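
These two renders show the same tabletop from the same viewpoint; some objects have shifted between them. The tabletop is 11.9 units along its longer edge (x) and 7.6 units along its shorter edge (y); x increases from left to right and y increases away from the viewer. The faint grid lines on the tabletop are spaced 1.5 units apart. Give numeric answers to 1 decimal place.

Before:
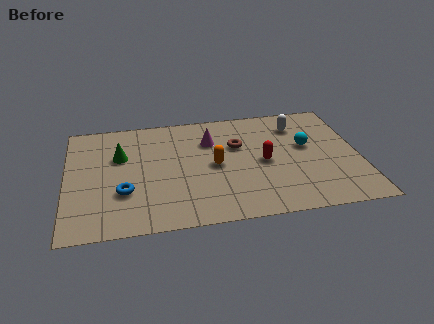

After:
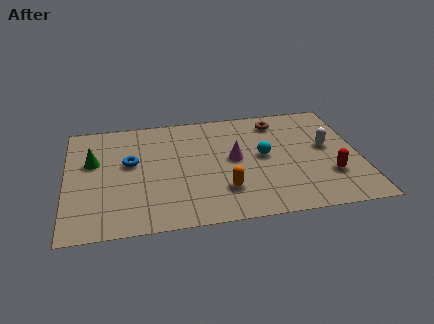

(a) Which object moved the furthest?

the red capsule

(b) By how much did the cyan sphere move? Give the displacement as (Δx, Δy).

(-1.8, -0.4)

The cyan sphere was at about (9.8, 4.4) and moved to about (8.0, 4.0).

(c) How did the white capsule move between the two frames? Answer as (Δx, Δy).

(1.1, -1.7)

The white capsule was at about (9.5, 5.9) and moved to about (10.6, 4.2).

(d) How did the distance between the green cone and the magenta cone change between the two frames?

+2.0

They were about 3.7 units apart before and 5.7 after — 2.0 units further apart.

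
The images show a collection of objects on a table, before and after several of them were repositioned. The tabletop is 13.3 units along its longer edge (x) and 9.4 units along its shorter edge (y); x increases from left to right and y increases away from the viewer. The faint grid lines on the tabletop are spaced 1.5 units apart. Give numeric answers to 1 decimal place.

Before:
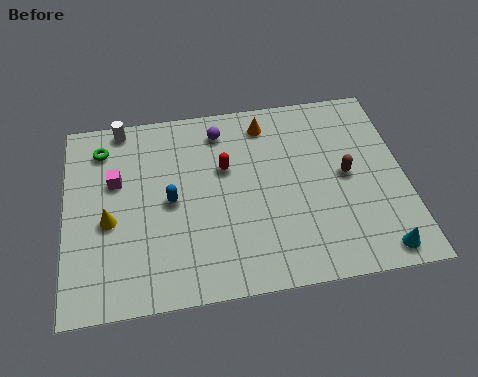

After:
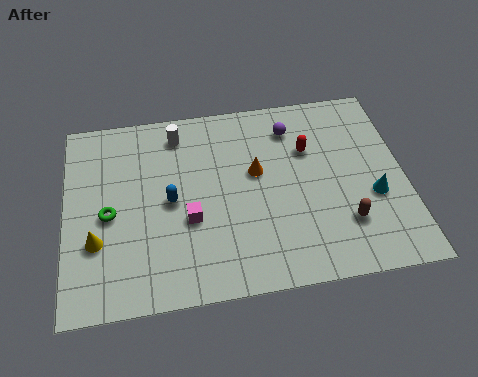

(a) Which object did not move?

the blue capsule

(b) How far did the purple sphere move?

2.8

The purple sphere was near (6.2, 7.8) before and (9.0, 7.5) after, so it travelled √(2.8² + 0.3²) ≈ 2.8 units.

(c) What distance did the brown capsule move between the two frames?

2.3

From (11.0, 4.8) to (10.8, 2.5), the brown capsule covered √(0.2² + 2.3²) ≈ 2.3 units.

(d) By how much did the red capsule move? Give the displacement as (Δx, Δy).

(3.3, 0.4)

The red capsule was at about (6.3, 5.9) and moved to about (9.6, 6.3).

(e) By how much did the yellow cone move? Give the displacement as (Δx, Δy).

(-0.5, -0.9)

The yellow cone started near (1.7, 4.0) and ended near (1.2, 3.1).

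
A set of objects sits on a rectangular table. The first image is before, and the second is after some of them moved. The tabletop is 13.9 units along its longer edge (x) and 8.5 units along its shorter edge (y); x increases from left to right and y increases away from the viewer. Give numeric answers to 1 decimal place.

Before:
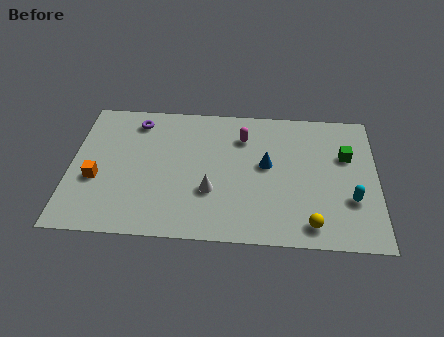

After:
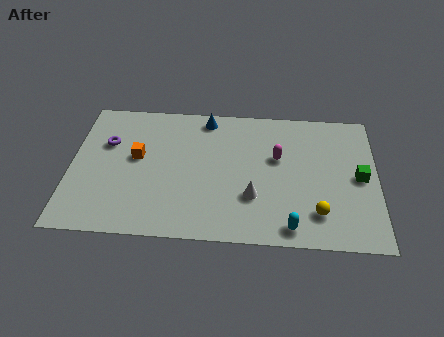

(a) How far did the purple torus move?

2.0

The purple torus moved from about (2.9, 7.1) to (1.6, 5.6), a distance of √(1.3² + 1.5²) ≈ 2.0.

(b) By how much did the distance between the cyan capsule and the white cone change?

-3.9

The distance was about 6.3 in the first image and 2.4 in the second, so they moved 3.9 units closer together.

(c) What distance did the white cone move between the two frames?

1.9

The white cone was near (6.4, 2.9) before and (8.3, 2.7) after, so it travelled √(1.9² + 0.2²) ≈ 1.9 units.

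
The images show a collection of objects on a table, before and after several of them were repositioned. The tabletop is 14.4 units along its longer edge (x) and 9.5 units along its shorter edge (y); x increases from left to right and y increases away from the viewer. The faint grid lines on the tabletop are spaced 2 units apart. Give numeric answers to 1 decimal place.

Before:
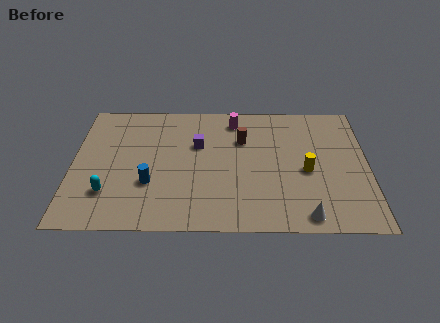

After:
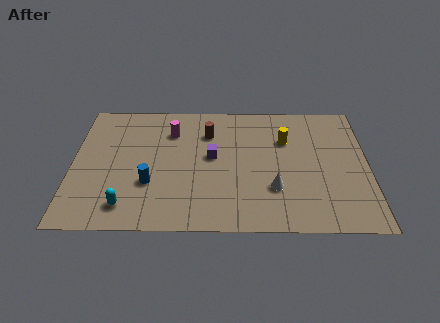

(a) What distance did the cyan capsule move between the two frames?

1.3

The cyan capsule moved from about (1.8, 2.5) to (2.7, 1.6), a distance of √(0.9² + 0.9²) ≈ 1.3.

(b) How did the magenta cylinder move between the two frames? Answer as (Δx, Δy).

(-3.1, -0.9)

The magenta cylinder was at about (7.9, 8.0) and moved to about (4.8, 7.1).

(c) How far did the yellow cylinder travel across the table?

2.5

The yellow cylinder was near (11.4, 4.2) before and (10.4, 6.5) after, so it travelled √(1.0² + 2.3²) ≈ 2.5 units.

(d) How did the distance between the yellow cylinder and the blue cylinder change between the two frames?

-0.3

They were about 7.7 units apart before and 7.4 after — 0.3 units closer together.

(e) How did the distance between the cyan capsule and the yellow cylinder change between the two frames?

-0.6

Before: roughly 9.7 units apart; after: 9.1. That's 0.6 units closer together.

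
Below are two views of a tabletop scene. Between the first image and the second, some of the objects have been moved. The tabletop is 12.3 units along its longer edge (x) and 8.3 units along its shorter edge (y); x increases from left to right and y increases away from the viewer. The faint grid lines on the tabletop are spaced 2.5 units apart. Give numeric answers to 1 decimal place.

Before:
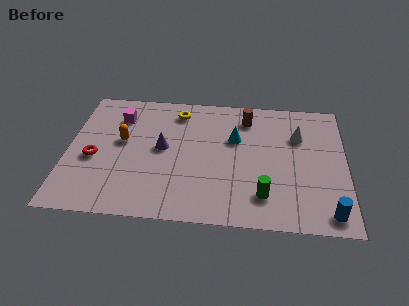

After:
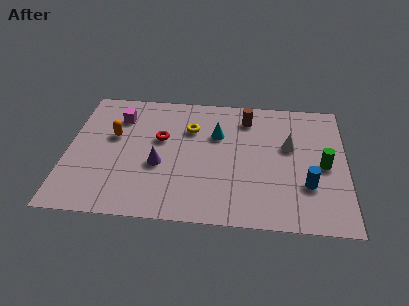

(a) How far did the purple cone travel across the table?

1.1

The purple cone moved from about (4.2, 4.4) to (4.1, 3.3), a distance of √(0.1² + 1.1²) ≈ 1.1.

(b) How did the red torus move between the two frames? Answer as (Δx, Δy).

(2.9, 1.5)

The red torus was at about (1.2, 3.5) and moved to about (4.1, 5.0).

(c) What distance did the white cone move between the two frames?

0.8

The white cone was near (10.2, 5.7) before and (9.8, 5.0) after, so it travelled √(0.4² + 0.7²) ≈ 0.8 units.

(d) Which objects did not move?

the magenta cube and the brown cylinder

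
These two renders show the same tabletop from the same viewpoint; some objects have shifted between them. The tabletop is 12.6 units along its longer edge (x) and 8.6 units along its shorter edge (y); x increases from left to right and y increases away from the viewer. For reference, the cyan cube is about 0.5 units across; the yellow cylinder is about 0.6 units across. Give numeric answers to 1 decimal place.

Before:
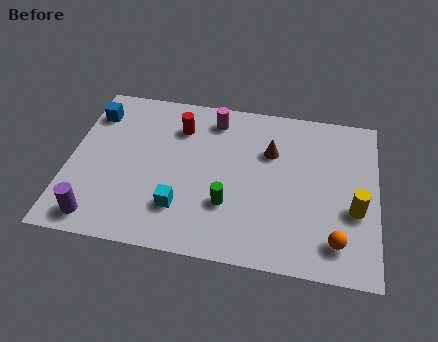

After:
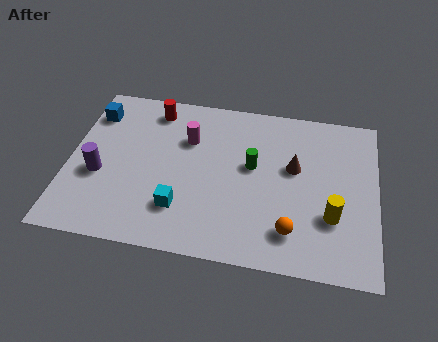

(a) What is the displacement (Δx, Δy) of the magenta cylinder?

(-1.0, -1.3)

From the two frames, the magenta cylinder sits at roughly (5.8, 7.2) before and (4.8, 5.9) after.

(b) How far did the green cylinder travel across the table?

2.4

From (6.6, 2.7) to (7.5, 4.9), the green cylinder covered √(0.9² + 2.2²) ≈ 2.4 units.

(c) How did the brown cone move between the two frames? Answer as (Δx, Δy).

(1.0, -0.7)

From the two frames, the brown cone sits at roughly (8.2, 5.8) before and (9.2, 5.1) after.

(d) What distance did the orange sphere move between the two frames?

1.8

The orange sphere was near (11.0, 1.6) before and (9.2, 1.8) after, so it travelled √(1.8² + 0.2²) ≈ 1.8 units.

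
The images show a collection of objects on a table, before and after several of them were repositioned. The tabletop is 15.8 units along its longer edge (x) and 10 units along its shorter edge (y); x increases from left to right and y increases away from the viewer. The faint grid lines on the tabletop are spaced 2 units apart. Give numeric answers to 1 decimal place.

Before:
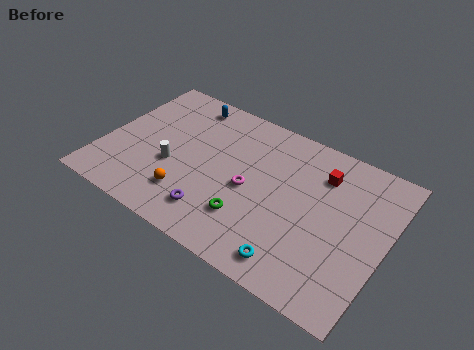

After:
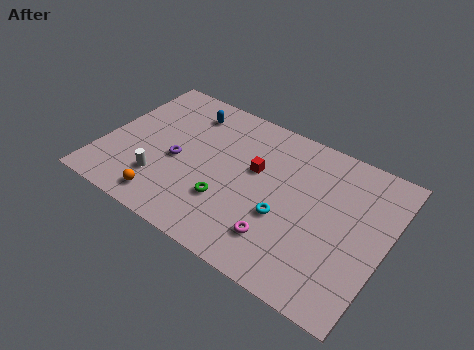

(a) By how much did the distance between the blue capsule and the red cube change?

-3.3

Before: roughly 8.1 units apart; after: 4.8. That's 3.3 units closer together.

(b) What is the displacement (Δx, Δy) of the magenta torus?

(2.1, -2.3)

The magenta torus started near (8.3, 4.6) and ended near (10.4, 2.3).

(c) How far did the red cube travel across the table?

3.8

From (11.9, 7.6) to (8.4, 6.0), the red cube covered √(3.5² + 1.6²) ≈ 3.8 units.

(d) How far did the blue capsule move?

0.6

From (3.9, 8.7) to (4.1, 8.1), the blue capsule covered √(0.2² + 0.6²) ≈ 0.6 units.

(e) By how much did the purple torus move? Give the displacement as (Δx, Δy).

(-2.6, 2.4)

The purple torus was at about (6.8, 2.0) and moved to about (4.2, 4.4).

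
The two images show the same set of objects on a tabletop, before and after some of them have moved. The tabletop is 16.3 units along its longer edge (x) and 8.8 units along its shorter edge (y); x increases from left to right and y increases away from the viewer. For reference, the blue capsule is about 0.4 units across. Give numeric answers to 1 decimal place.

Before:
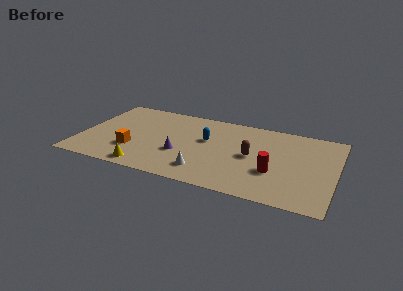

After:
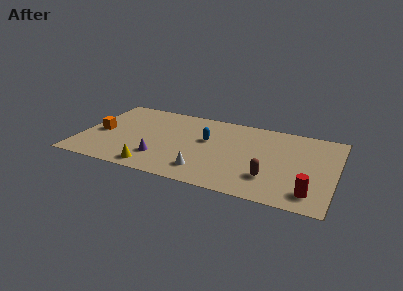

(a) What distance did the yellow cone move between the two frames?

0.5

From (4.5, 1.0) to (5.0, 1.1), the yellow cone covered √(0.5² + 0.1²) ≈ 0.5 units.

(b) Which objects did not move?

the blue capsule and the white cone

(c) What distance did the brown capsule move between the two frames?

2.4

The brown capsule moved from about (11.0, 4.4) to (12.3, 2.4), a distance of √(1.3² + 2.0²) ≈ 2.4.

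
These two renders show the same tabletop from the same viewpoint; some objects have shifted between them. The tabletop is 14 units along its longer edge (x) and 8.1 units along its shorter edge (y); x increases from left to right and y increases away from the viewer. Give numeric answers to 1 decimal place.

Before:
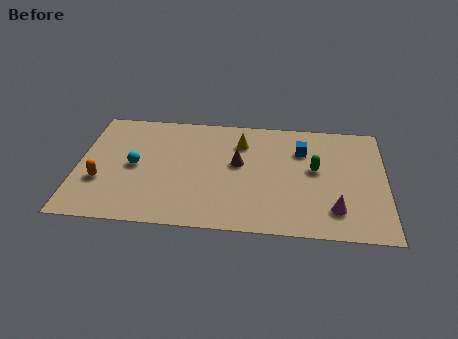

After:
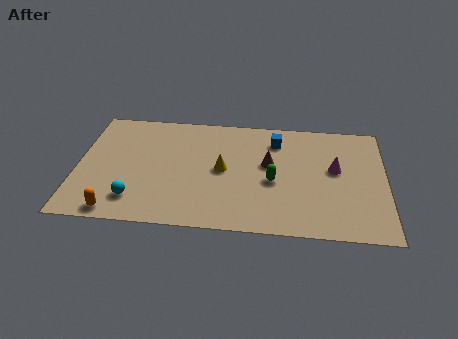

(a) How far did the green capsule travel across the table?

2.1

From (10.8, 4.5) to (8.9, 3.5), the green capsule covered √(1.9² + 1.0²) ≈ 2.1 units.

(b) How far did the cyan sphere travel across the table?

2.3

From (2.6, 4.0) to (2.7, 1.7), the cyan sphere covered √(0.1² + 2.3²) ≈ 2.3 units.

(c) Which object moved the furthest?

the magenta cone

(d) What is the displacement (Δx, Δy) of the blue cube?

(-1.2, 0.6)

The blue cube was at about (10.2, 5.8) and moved to about (9.0, 6.4).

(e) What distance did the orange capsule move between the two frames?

2.2

From (1.1, 2.8) to (1.9, 0.8), the orange capsule covered √(0.8² + 2.0²) ≈ 2.2 units.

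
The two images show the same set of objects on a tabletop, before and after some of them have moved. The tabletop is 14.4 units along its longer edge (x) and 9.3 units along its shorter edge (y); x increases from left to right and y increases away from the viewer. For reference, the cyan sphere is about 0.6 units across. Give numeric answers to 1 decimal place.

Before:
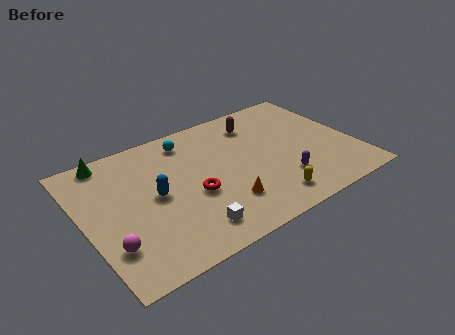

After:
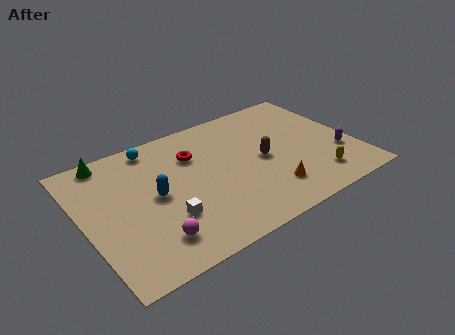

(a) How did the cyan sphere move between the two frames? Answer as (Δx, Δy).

(-1.8, 0.4)

The cyan sphere started near (6.0, 7.8) and ended near (4.2, 8.2).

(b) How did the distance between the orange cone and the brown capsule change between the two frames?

-3.3

The distance was about 5.7 in the first image and 2.4 in the second, so they moved 3.3 units closer together.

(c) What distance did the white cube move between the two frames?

1.6

The white cube moved from about (5.0, 1.6) to (4.0, 2.9), a distance of √(1.0² + 1.3²) ≈ 1.6.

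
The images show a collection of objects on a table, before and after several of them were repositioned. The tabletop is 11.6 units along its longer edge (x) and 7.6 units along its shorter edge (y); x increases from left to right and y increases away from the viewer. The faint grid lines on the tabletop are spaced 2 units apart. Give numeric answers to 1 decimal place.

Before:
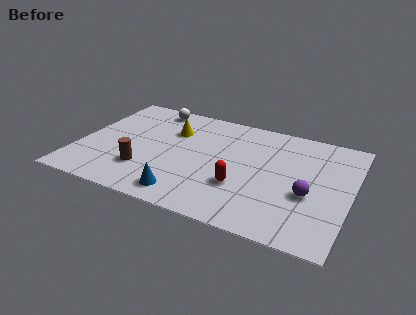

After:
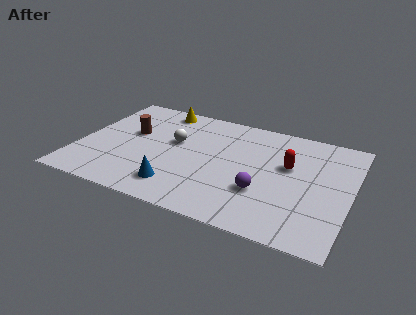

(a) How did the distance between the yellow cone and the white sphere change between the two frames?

+0.6

They were about 1.8 units apart before and 2.4 after — 0.6 units further apart.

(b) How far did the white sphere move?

2.6

From (2.7, 6.7) to (4.0, 4.5), the white sphere covered √(1.3² + 2.2²) ≈ 2.6 units.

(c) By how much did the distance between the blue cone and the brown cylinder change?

+1.7

They were about 2.1 units apart before and 3.8 after — 1.7 units further apart.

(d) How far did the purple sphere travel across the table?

2.0

The purple sphere was near (9.9, 3.0) before and (8.0, 2.5) after, so it travelled √(1.9² + 0.5²) ≈ 2.0 units.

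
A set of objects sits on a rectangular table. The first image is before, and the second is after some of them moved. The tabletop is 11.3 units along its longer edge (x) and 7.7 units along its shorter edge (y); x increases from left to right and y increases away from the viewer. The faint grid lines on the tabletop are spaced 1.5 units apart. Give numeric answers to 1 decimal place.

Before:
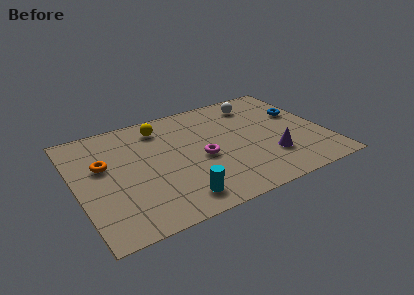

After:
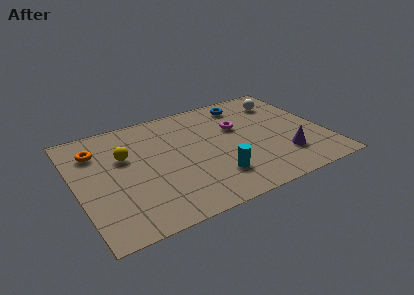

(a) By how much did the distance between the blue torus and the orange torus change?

-2.1

The distance was about 9.1 in the first image and 7.0 in the second, so they moved 2.1 units closer together.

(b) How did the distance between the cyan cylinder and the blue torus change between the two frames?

-2.1

The distance was about 7.2 in the first image and 5.1 in the second, so they moved 2.1 units closer together.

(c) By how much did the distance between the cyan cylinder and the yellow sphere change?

-0.3

The distance was about 5.1 in the first image and 4.8 in the second, so they moved 0.3 units closer together.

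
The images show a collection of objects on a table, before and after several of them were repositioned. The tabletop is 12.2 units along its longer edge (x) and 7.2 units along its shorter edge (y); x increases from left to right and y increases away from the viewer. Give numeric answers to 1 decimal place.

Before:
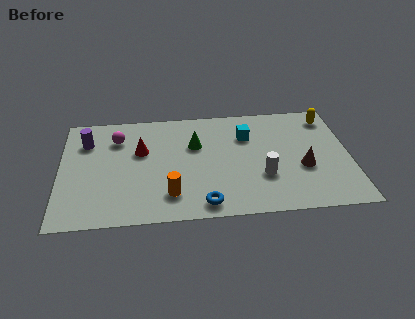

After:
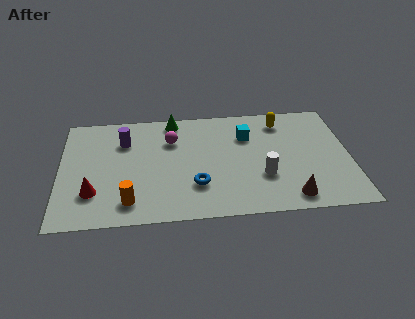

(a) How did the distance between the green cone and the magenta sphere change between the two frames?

-2.1

They were about 3.4 units apart before and 1.3 after — 2.1 units closer together.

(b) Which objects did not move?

the white cylinder and the cyan cube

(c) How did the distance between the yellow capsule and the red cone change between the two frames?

+0.8

Before: roughly 8.1 units apart; after: 8.9. That's 0.8 units further apart.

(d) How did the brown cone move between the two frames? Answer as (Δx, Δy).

(-0.6, -1.8)

From the two frames, the brown cone sits at roughly (10.2, 2.8) before and (9.6, 1.0) after.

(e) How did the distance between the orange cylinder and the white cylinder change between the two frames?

+1.7

They were about 4.0 units apart before and 5.7 after — 1.7 units further apart.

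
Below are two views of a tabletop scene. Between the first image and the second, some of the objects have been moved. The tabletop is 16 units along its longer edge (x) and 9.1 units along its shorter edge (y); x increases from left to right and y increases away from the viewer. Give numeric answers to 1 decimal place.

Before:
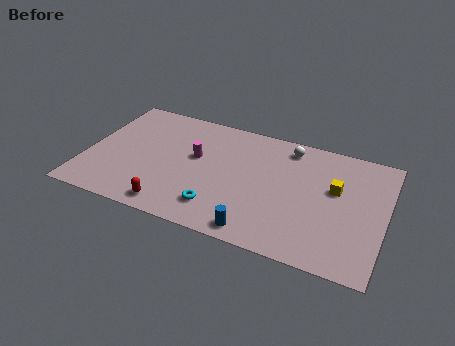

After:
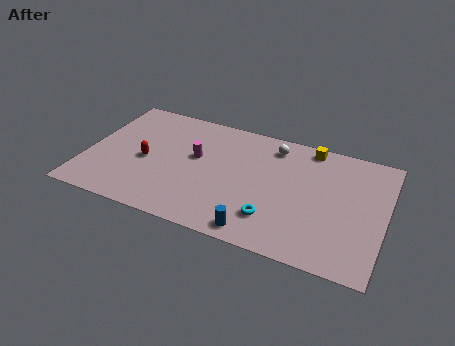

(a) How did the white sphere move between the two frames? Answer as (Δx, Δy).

(-0.8, -0.2)

The white sphere started near (10.6, 7.8) and ended near (9.8, 7.6).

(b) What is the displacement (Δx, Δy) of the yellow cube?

(-1.6, 2.7)

The yellow cube was at about (13.3, 5.5) and moved to about (11.7, 8.2).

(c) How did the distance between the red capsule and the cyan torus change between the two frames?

+4.8

The distance was about 2.5 in the first image and 7.3 in the second, so they moved 4.8 units further apart.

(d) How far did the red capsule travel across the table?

3.5

The red capsule moved from about (5.0, 1.1) to (3.2, 4.1), a distance of √(1.8² + 3.0²) ≈ 3.5.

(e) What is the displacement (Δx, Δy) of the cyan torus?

(2.9, 0.3)

The cyan torus started near (7.4, 1.9) and ended near (10.3, 2.2).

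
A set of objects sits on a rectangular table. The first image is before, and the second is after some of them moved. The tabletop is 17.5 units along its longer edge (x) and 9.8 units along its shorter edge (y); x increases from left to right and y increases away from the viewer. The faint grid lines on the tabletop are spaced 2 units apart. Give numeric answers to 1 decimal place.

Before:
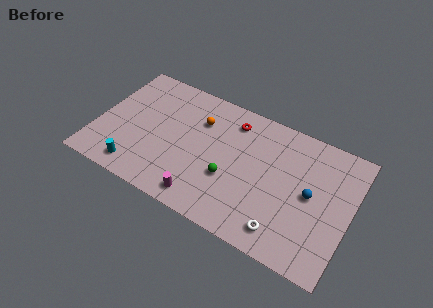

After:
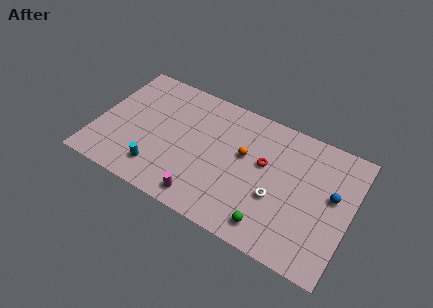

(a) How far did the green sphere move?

3.7

From (9.4, 3.6) to (12.5, 1.5), the green sphere covered √(3.1² + 2.1²) ≈ 3.7 units.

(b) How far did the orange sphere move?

3.5

The orange sphere was near (6.8, 7.0) before and (10.1, 5.8) after, so it travelled √(3.3² + 1.2²) ≈ 3.5 units.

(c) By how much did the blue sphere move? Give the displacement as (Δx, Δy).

(1.4, 0.6)

The blue sphere started near (14.8, 5.0) and ended near (16.2, 5.6).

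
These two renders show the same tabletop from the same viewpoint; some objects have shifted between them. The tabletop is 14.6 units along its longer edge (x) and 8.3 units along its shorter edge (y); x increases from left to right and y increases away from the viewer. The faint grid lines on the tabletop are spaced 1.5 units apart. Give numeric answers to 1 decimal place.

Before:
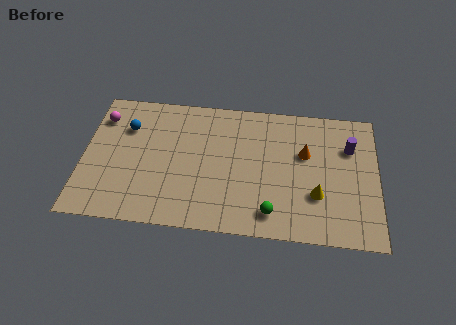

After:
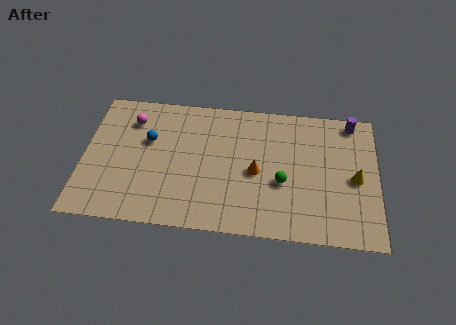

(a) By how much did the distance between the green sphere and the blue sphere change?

-1.6

The distance was about 8.6 in the first image and 7.0 in the second, so they moved 1.6 units closer together.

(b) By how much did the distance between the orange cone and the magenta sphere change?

-3.5

They were about 10.3 units apart before and 6.8 after — 3.5 units closer together.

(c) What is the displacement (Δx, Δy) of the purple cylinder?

(0.1, 1.6)

From the two frames, the purple cylinder sits at roughly (13.2, 5.8) before and (13.3, 7.4) after.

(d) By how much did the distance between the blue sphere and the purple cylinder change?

-0.8

Before: roughly 11.1 units apart; after: 10.3. That's 0.8 units closer together.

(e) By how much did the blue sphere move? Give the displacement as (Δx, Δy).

(1.1, -0.7)

The blue sphere was at about (2.1, 5.9) and moved to about (3.2, 5.2).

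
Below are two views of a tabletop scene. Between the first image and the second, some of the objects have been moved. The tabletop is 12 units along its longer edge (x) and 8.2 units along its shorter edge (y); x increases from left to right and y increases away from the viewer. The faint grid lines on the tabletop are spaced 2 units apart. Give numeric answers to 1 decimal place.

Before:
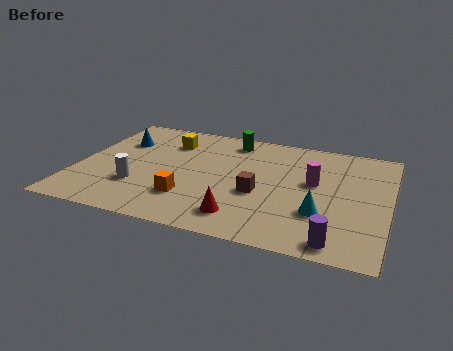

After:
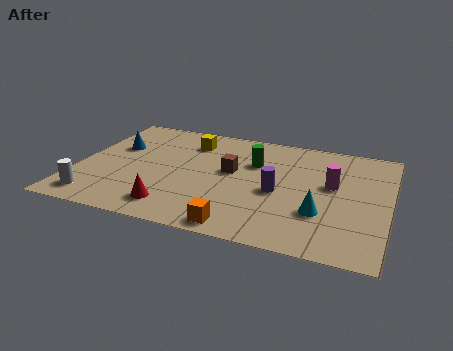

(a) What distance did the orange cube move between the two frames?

2.5

The orange cube moved from about (4.5, 2.2) to (6.6, 0.8), a distance of √(2.1² + 1.4²) ≈ 2.5.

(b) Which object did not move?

the cyan cone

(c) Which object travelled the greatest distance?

the purple cylinder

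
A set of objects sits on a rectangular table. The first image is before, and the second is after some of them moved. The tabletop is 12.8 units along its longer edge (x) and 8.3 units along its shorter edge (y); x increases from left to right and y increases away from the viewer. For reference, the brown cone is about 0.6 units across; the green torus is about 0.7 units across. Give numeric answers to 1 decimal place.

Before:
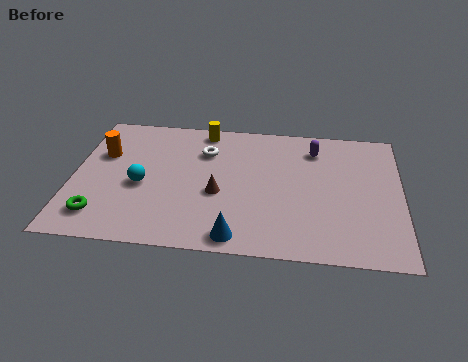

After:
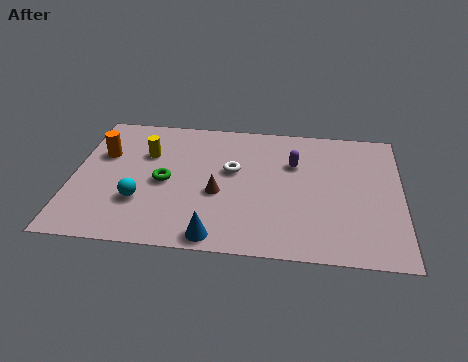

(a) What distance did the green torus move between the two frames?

3.3

From (1.2, 1.6) to (3.6, 3.9), the green torus covered √(2.4² + 2.3²) ≈ 3.3 units.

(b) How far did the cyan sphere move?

1.0

From (2.7, 3.6) to (2.7, 2.6), the cyan sphere covered √(0.0² + 1.0²) ≈ 1.0 units.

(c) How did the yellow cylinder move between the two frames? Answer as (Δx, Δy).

(-2.2, -1.8)

The yellow cylinder was at about (5.0, 7.4) and moved to about (2.8, 5.6).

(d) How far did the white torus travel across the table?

1.6

The white torus was near (5.1, 6.0) before and (6.2, 4.9) after, so it travelled √(1.1² + 1.1²) ≈ 1.6 units.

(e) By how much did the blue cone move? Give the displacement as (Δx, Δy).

(-0.8, -0.1)

The blue cone started near (6.5, 0.9) and ended near (5.7, 0.8).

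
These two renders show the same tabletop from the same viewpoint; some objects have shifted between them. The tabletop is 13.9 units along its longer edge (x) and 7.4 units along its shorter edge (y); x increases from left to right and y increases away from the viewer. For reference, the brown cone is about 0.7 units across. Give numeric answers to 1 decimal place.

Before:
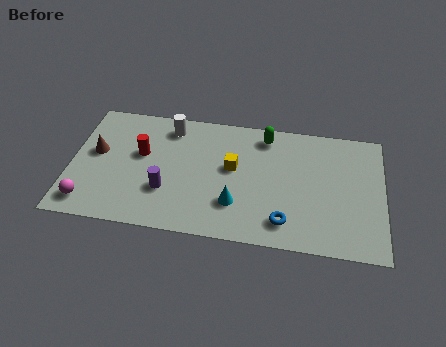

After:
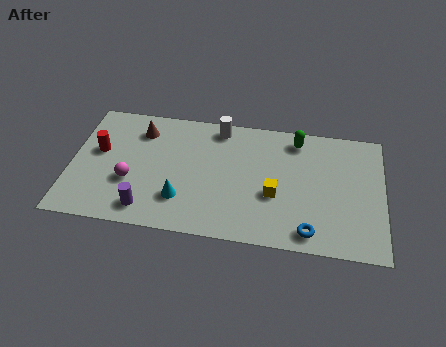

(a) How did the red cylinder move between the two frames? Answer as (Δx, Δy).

(-1.9, -0.1)

The red cylinder started near (3.1, 4.4) and ended near (1.2, 4.3).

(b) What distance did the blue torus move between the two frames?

1.2

From (9.6, 1.4) to (10.7, 1.0), the blue torus covered √(1.1² + 0.4²) ≈ 1.2 units.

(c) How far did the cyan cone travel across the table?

2.4

The cyan cone was near (7.4, 2.1) before and (5.0, 2.0) after, so it travelled √(2.4² + 0.1²) ≈ 2.4 units.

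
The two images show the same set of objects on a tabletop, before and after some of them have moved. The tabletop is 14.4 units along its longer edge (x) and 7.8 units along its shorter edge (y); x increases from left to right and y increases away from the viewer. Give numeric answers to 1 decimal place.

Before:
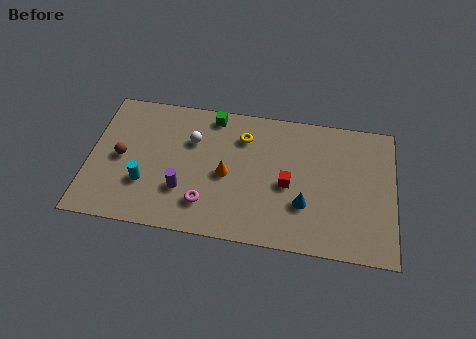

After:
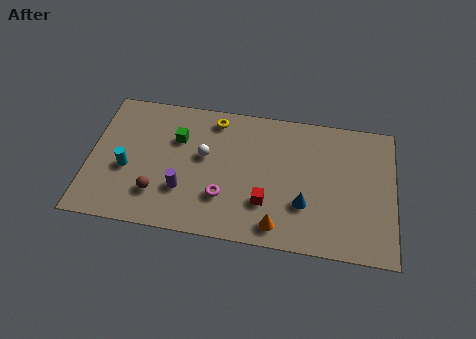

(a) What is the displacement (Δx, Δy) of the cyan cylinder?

(-0.9, 0.7)

The cyan cylinder was at about (2.7, 2.5) and moved to about (1.8, 3.2).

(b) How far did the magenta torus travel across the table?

0.9

The magenta torus was near (5.6, 1.8) before and (6.4, 2.3) after, so it travelled √(0.8² + 0.5²) ≈ 0.9 units.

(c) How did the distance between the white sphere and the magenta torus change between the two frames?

-1.2

Before: roughly 3.6 units apart; after: 2.4. That's 1.2 units closer together.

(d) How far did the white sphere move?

1.0

The white sphere was near (4.8, 5.3) before and (5.4, 4.5) after, so it travelled √(0.6² + 0.8²) ≈ 1.0 units.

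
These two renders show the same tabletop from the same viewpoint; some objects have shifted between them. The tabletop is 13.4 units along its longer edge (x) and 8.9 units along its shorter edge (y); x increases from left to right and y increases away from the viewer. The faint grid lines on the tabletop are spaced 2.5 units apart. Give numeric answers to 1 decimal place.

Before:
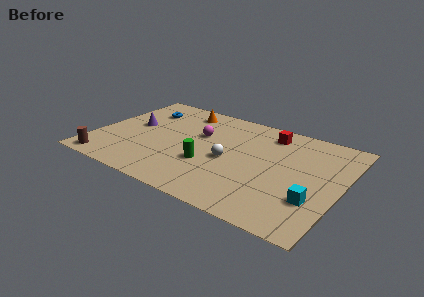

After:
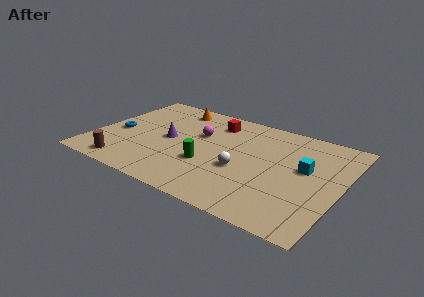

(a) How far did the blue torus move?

2.9

From (2.1, 6.7) to (1.2, 3.9), the blue torus covered √(0.9² + 2.8²) ≈ 2.9 units.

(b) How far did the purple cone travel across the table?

2.2

From (1.9, 4.9) to (4.0, 4.4), the purple cone covered √(2.1² + 0.5²) ≈ 2.2 units.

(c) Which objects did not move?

the magenta sphere and the green cylinder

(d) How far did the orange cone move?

0.5

From (4.2, 7.5) to (3.7, 7.6), the orange cone covered √(0.5² + 0.1²) ≈ 0.5 units.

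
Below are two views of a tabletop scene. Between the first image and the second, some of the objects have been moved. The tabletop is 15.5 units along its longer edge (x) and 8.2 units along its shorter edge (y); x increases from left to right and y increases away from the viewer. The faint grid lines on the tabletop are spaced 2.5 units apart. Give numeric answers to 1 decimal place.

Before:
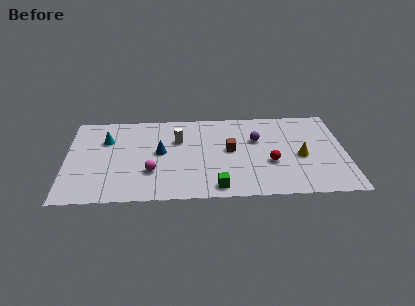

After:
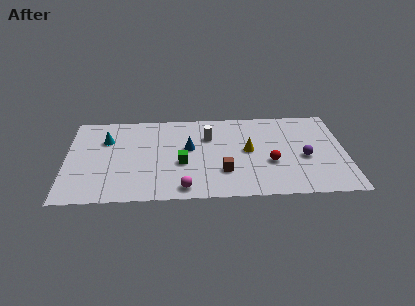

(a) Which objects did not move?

the cyan cone and the red sphere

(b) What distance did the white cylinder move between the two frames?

1.7

The white cylinder moved from about (6.2, 5.5) to (7.9, 5.7), a distance of √(1.7² + 0.2²) ≈ 1.7.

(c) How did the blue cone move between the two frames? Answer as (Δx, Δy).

(1.6, 0.3)

The blue cone started near (5.2, 4.4) and ended near (6.8, 4.7).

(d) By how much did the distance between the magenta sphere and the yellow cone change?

-3.5

Before: roughly 8.4 units apart; after: 4.9. That's 3.5 units closer together.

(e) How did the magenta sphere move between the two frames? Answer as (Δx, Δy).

(1.8, -1.6)

The magenta sphere was at about (4.7, 2.6) and moved to about (6.5, 1.0).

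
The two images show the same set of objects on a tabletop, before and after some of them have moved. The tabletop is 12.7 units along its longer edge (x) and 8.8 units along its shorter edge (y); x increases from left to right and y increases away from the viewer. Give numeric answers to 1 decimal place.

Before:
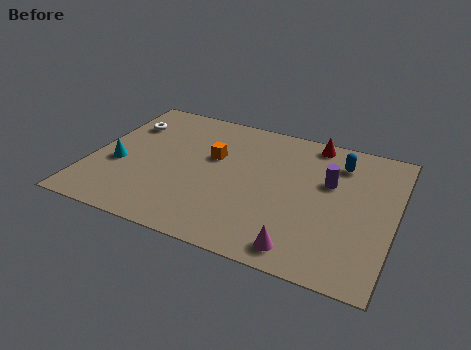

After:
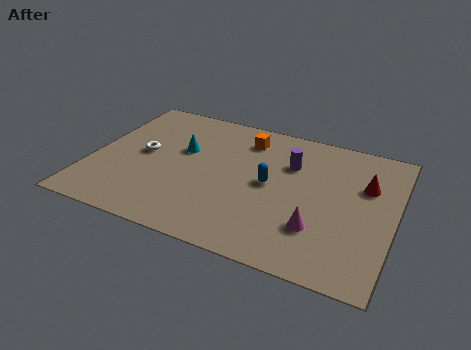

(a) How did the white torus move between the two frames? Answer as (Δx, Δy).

(1.0, -1.8)

The white torus was at about (1.1, 6.4) and moved to about (2.1, 4.6).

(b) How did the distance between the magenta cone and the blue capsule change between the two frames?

-2.9

The distance was about 5.9 in the first image and 3.0 in the second, so they moved 2.9 units closer together.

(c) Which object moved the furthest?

the blue capsule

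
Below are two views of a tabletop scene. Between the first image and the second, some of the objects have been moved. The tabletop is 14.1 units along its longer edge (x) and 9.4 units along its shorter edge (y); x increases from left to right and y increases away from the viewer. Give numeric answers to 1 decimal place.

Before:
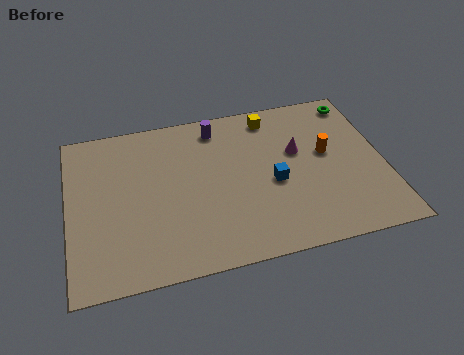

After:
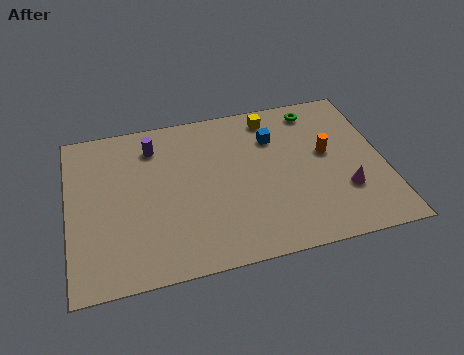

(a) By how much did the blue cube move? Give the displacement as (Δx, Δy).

(0.2, 2.7)

From the two frames, the blue cube sits at roughly (9.1, 4.1) before and (9.3, 6.8) after.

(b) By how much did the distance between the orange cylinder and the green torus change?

-0.5

The distance was about 3.3 in the first image and 2.8 in the second, so they moved 0.5 units closer together.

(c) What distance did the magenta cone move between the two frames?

3.4

The magenta cone moved from about (10.3, 5.7) to (12.2, 2.9), a distance of √(1.9² + 2.8²) ≈ 3.4.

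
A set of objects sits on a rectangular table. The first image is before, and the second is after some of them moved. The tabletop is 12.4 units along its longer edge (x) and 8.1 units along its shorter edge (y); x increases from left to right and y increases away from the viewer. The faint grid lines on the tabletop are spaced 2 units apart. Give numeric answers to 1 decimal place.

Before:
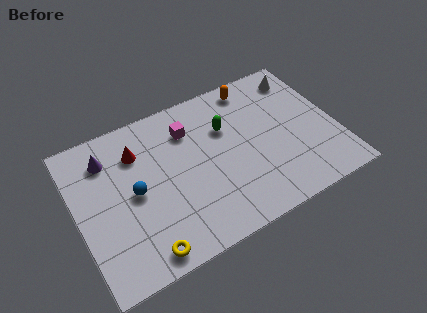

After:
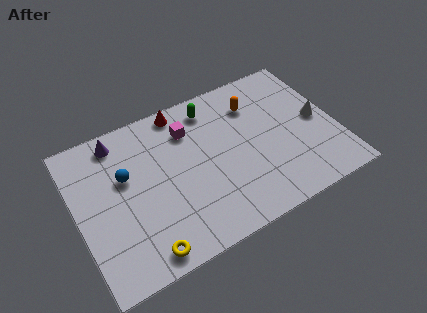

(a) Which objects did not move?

the magenta cube and the yellow torus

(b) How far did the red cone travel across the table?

2.6

The red cone was near (3.1, 6.0) before and (5.4, 7.3) after, so it travelled √(2.3² + 1.3²) ≈ 2.6 units.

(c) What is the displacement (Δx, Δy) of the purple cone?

(0.6, 0.7)

The purple cone was at about (1.7, 6.3) and moved to about (2.3, 7.0).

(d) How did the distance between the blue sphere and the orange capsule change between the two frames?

-0.4

Before: roughly 6.9 units apart; after: 6.5. That's 0.4 units closer together.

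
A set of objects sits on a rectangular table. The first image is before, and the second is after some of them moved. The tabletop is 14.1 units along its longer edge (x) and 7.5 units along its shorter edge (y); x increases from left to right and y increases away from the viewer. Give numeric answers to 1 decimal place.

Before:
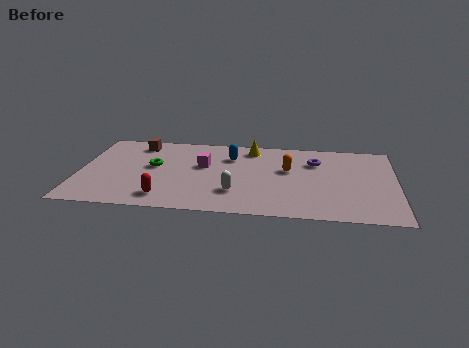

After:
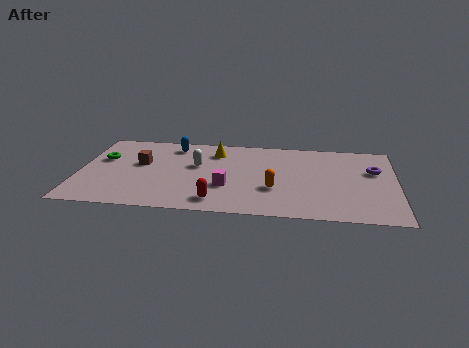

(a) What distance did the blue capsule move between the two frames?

2.7

From (6.7, 5.5) to (4.1, 6.3), the blue capsule covered √(2.6² + 0.8²) ≈ 2.7 units.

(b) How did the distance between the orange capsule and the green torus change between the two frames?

+2.0

They were about 6.0 units apart before and 8.0 after — 2.0 units further apart.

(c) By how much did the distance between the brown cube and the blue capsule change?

-1.9

The distance was about 4.3 in the first image and 2.4 in the second, so they moved 1.9 units closer together.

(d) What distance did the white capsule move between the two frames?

3.0

From (7.0, 2.1) to (5.2, 4.5), the white capsule covered √(1.8² + 2.4²) ≈ 3.0 units.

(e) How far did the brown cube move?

1.9

From (2.5, 6.3) to (2.7, 4.4), the brown cube covered √(0.2² + 1.9²) ≈ 1.9 units.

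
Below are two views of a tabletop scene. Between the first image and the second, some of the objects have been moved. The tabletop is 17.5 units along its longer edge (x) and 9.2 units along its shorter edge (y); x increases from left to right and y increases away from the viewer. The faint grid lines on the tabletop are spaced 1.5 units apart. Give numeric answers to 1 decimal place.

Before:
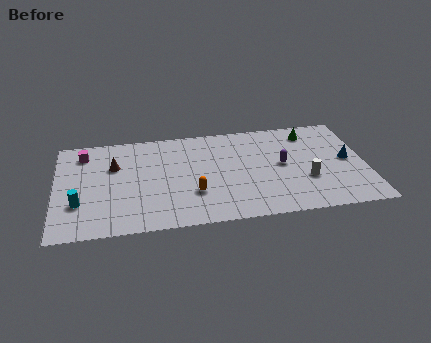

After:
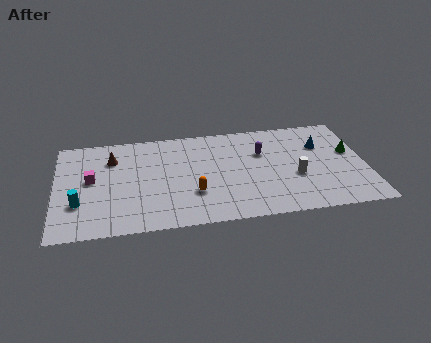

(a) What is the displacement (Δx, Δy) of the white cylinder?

(-0.6, 0.4)

The white cylinder started near (14.1, 3.2) and ended near (13.5, 3.6).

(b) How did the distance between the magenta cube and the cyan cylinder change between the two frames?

-2.4

They were about 4.6 units apart before and 2.2 after — 2.4 units closer together.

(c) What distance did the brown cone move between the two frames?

0.7

The brown cone moved from about (3.3, 6.1) to (3.2, 6.8), a distance of √(0.1² + 0.7²) ≈ 0.7.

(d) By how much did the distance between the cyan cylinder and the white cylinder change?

-0.6

Before: roughly 12.8 units apart; after: 12.2. That's 0.6 units closer together.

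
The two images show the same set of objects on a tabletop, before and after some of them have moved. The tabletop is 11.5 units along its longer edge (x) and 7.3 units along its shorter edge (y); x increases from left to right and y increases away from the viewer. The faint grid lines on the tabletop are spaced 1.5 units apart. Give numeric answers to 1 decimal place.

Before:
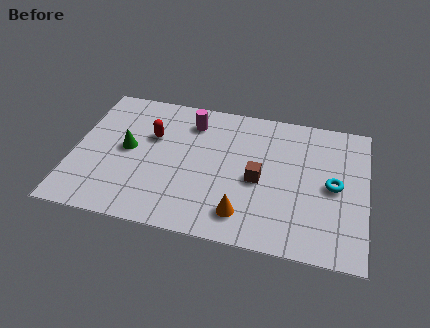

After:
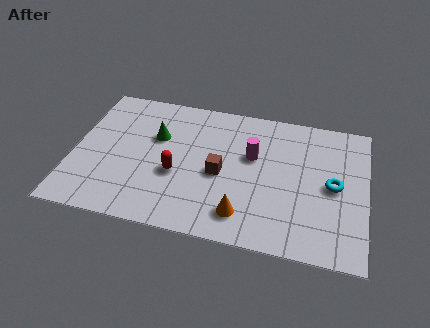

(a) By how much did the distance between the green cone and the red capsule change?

+0.7

The distance was about 1.3 in the first image and 2.0 in the second, so they moved 0.7 units further apart.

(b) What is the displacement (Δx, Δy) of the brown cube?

(-1.5, 0.0)

From the two frames, the brown cube sits at roughly (7.3, 3.3) before and (5.8, 3.3) after.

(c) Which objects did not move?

the orange cone and the cyan torus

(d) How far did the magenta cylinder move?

2.8

The magenta cylinder moved from about (4.5, 5.8) to (7.0, 4.5), a distance of √(2.5² + 1.3²) ≈ 2.8.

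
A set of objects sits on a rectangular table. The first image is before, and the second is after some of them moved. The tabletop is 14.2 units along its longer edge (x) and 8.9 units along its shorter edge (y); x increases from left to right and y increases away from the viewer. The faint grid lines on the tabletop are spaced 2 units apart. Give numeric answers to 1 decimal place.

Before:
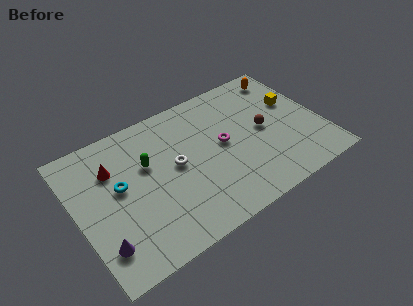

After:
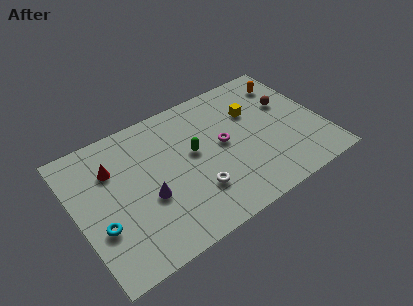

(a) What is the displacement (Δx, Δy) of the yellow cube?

(-2.4, 0.5)

The yellow cube started near (12.9, 5.5) and ended near (10.5, 6.0).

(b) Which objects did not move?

the magenta torus and the red cone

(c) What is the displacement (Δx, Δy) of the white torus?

(0.8, -2.2)

The white torus was at about (5.7, 4.7) and moved to about (6.5, 2.5).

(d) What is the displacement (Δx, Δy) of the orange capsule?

(0.0, -0.5)

The orange capsule started near (12.8, 7.6) and ended near (12.8, 7.1).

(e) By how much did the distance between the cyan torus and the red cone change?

+2.1

The distance was about 1.3 in the first image and 3.4 in the second, so they moved 2.1 units further apart.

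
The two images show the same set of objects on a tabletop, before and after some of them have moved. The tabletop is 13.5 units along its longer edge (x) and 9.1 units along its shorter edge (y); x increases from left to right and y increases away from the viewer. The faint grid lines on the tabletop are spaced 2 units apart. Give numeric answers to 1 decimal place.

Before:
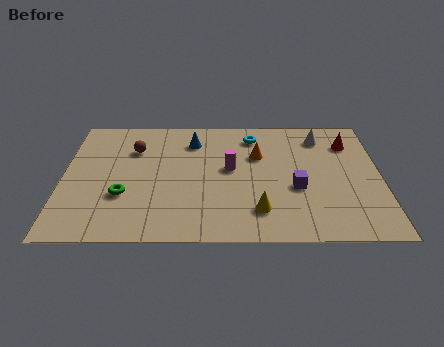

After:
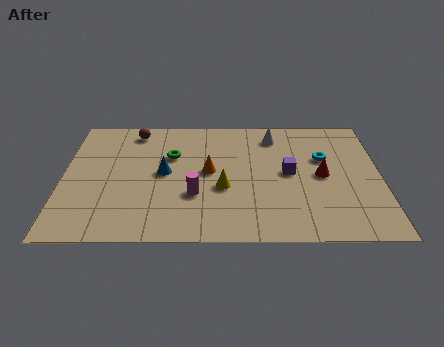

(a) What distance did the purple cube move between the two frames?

1.1

The purple cube was near (9.9, 3.6) before and (9.6, 4.7) after, so it travelled √(0.3² + 1.1²) ≈ 1.1 units.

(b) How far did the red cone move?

2.7

The red cone was near (12.2, 6.9) before and (11.0, 4.5) after, so it travelled √(1.2² + 2.4²) ≈ 2.7 units.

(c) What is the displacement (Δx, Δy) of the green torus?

(2.0, 2.9)

The green torus was at about (2.6, 3.1) and moved to about (4.6, 6.0).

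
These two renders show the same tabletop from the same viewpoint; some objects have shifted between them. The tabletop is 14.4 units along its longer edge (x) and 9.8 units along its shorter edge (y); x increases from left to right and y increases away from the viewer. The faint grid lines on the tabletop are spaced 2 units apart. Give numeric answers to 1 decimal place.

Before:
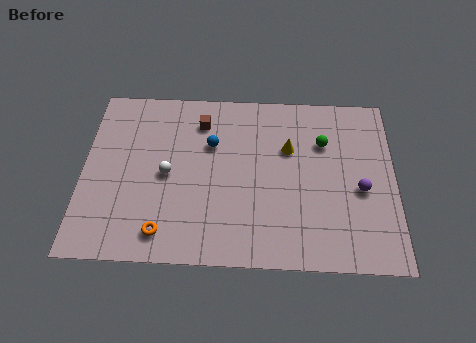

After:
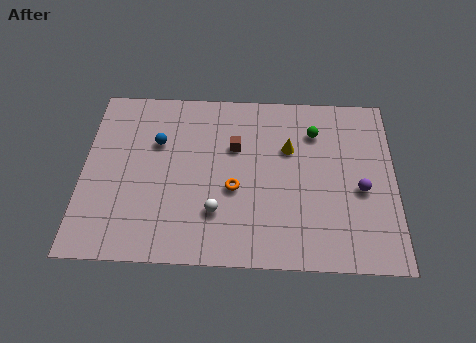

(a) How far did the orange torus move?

4.1

The orange torus moved from about (3.8, 1.5) to (7.0, 4.0), a distance of √(3.2² + 2.5²) ≈ 4.1.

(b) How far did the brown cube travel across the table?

2.1

From (5.4, 7.8) to (7.0, 6.4), the brown cube covered √(1.6² + 1.4²) ≈ 2.1 units.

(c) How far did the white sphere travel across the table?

3.0

The white sphere was near (3.9, 4.7) before and (6.2, 2.7) after, so it travelled √(2.3² + 2.0²) ≈ 3.0 units.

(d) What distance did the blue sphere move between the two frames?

2.5

The blue sphere was near (5.9, 6.5) before and (3.4, 6.5) after, so it travelled √(2.5² + 0.0²) ≈ 2.5 units.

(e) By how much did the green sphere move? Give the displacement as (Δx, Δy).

(-0.4, 0.6)

The green sphere started near (11.1, 6.8) and ended near (10.7, 7.4).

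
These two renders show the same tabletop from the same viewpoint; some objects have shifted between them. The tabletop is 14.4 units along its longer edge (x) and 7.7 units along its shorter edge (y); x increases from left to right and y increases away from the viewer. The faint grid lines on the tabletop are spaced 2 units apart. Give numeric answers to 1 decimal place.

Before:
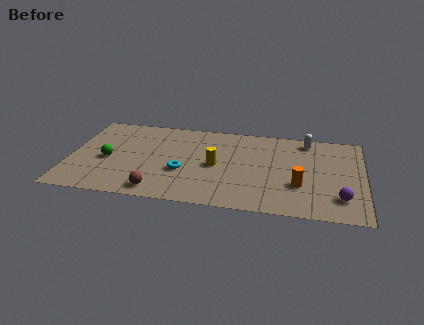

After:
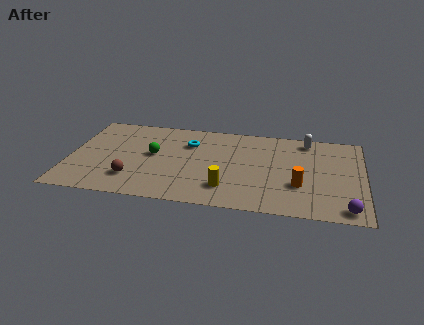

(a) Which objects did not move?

the white capsule and the orange cylinder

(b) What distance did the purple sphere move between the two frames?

0.9

From (13.3, 1.8) to (13.6, 0.9), the purple sphere covered √(0.3² + 0.9²) ≈ 0.9 units.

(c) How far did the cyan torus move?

2.6

The cyan torus was near (5.6, 2.9) before and (5.8, 5.5) after, so it travelled √(0.2² + 2.6²) ≈ 2.6 units.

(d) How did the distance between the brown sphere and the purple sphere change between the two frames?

+1.6

They were about 8.8 units apart before and 10.4 after — 1.6 units further apart.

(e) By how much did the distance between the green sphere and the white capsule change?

-2.3

Before: roughly 10.2 units apart; after: 7.9. That's 2.3 units closer together.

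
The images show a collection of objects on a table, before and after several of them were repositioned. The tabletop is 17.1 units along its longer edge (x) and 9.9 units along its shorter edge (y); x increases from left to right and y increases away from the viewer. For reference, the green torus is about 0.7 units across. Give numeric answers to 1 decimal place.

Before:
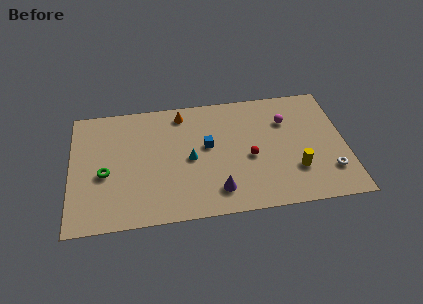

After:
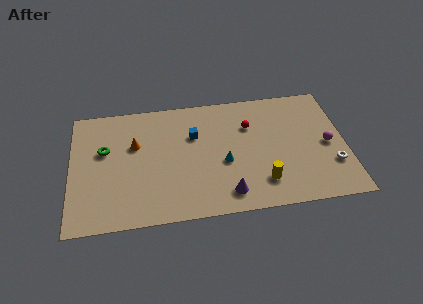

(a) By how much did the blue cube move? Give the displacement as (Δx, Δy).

(-0.8, 1.0)

The blue cube was at about (8.5, 5.6) and moved to about (7.7, 6.6).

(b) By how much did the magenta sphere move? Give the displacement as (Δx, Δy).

(2.5, -2.3)

From the two frames, the magenta sphere sits at roughly (13.5, 7.0) before and (16.0, 4.7) after.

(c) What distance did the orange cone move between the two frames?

3.7

From (7.0, 8.5) to (4.0, 6.3), the orange cone covered √(3.0² + 2.2²) ≈ 3.7 units.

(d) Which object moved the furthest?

the orange cone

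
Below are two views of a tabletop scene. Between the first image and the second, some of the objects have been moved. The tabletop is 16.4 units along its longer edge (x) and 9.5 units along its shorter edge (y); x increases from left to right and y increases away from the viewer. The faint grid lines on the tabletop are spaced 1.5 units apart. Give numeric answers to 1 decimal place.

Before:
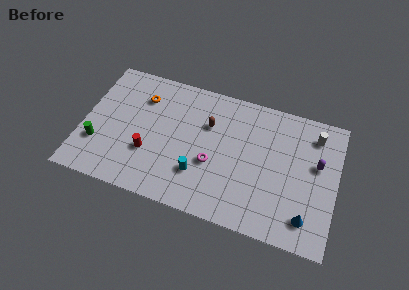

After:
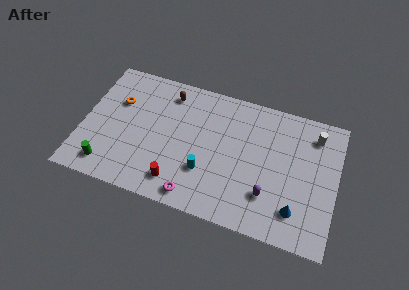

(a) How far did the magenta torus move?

2.8

From (8.5, 3.7) to (7.6, 1.1), the magenta torus covered √(0.9² + 2.6²) ≈ 2.8 units.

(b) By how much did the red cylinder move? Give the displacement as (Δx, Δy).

(2.0, -1.5)

The red cylinder started near (4.4, 3.2) and ended near (6.4, 1.7).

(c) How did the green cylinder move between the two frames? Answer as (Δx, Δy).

(0.8, -1.4)

From the two frames, the green cylinder sits at roughly (1.1, 2.9) before and (1.9, 1.5) after.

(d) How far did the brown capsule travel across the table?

3.1

From (8.0, 6.4) to (5.3, 7.9), the brown capsule covered √(2.7² + 1.5²) ≈ 3.1 units.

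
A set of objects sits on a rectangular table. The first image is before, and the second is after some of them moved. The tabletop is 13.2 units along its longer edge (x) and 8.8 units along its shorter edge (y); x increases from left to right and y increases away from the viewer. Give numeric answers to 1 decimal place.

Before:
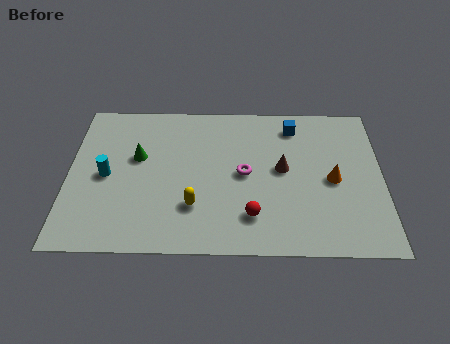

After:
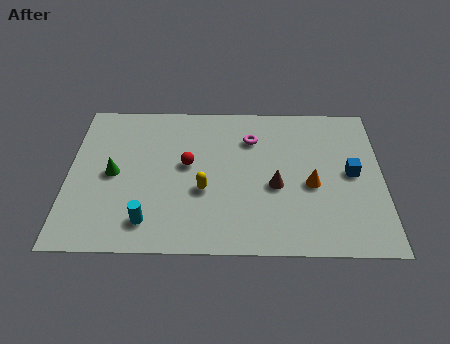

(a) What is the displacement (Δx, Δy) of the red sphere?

(-2.7, 2.9)

The red sphere started near (7.7, 2.0) and ended near (5.0, 4.9).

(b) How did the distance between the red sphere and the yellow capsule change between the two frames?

-0.8

Before: roughly 2.5 units apart; after: 1.7. That's 0.8 units closer together.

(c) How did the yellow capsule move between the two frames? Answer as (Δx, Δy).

(0.4, 0.9)

The yellow capsule started near (5.3, 2.5) and ended near (5.7, 3.4).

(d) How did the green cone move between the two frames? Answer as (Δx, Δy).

(-1.0, -1.0)

From the two frames, the green cone sits at roughly (2.9, 5.3) before and (1.9, 4.3) after.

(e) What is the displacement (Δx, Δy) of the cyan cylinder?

(1.8, -2.6)

The cyan cylinder was at about (1.6, 4.2) and moved to about (3.4, 1.6).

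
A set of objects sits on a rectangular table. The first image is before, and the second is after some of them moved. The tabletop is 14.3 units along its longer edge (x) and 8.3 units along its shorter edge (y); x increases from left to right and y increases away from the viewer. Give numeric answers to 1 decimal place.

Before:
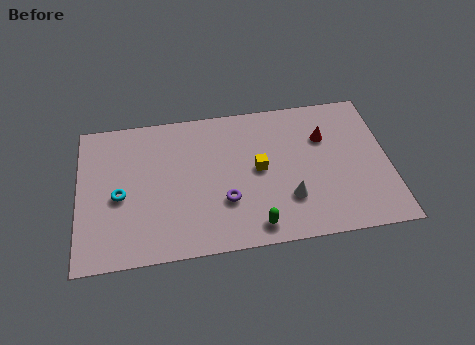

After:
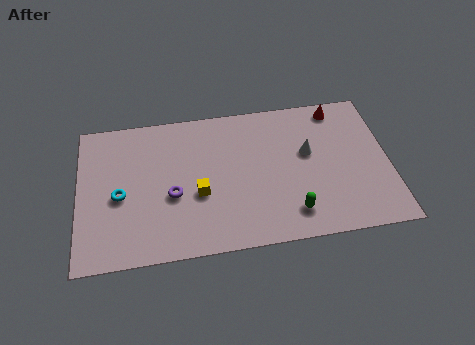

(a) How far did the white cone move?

2.7

The white cone was near (9.6, 2.4) before and (10.6, 4.9) after, so it travelled √(1.0² + 2.5²) ≈ 2.7 units.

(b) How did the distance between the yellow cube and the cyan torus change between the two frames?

-2.8

They were about 6.4 units apart before and 3.6 after — 2.8 units closer together.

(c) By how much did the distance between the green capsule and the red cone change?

+0.5

Before: roughly 5.7 units apart; after: 6.2. That's 0.5 units further apart.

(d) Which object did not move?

the cyan torus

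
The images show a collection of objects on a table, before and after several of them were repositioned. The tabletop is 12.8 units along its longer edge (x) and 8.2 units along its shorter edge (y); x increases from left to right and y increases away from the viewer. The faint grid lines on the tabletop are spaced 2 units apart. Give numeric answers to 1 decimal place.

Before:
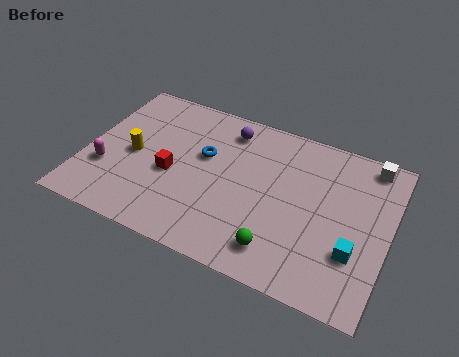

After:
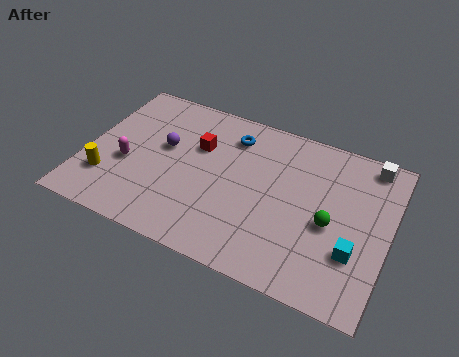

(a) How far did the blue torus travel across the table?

1.8

The blue torus was near (4.9, 5.0) before and (5.9, 6.5) after, so it travelled √(1.0² + 1.5²) ≈ 1.8 units.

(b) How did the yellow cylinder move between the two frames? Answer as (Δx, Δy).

(-0.9, -1.7)

The yellow cylinder started near (2.0, 3.9) and ended near (1.1, 2.2).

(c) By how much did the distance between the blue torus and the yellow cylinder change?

+3.3

Before: roughly 3.1 units apart; after: 6.4. That's 3.3 units further apart.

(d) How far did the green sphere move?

2.8

From (8.5, 1.5) to (10.4, 3.6), the green sphere covered √(1.9² + 2.1²) ≈ 2.8 units.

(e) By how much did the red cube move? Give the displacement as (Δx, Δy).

(0.9, 1.9)

The red cube started near (3.7, 3.5) and ended near (4.6, 5.4).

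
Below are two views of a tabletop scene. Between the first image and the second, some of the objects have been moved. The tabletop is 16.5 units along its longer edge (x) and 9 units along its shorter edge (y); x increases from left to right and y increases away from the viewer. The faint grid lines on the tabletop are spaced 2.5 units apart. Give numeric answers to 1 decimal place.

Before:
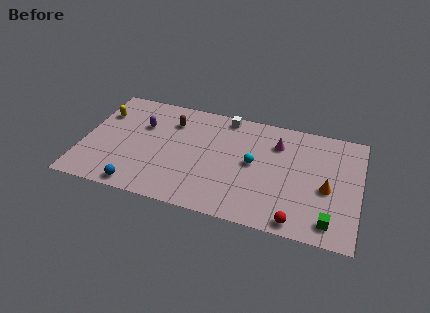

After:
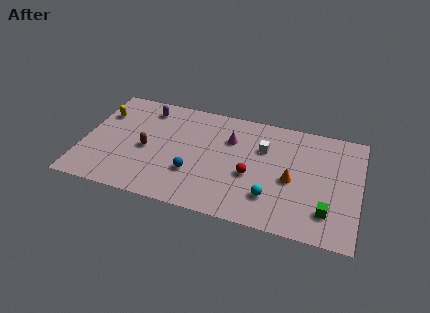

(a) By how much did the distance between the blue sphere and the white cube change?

-3.5

Before: roughly 8.6 units apart; after: 5.1. That's 3.5 units closer together.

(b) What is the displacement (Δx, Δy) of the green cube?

(-0.2, 0.7)

The green cube started near (14.9, 1.4) and ended near (14.7, 2.1).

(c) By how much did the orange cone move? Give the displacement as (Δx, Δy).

(-2.1, 0.1)

From the two frames, the orange cone sits at roughly (14.6, 3.9) before and (12.5, 4.0) after.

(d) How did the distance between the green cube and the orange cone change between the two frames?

+0.4

The distance was about 2.5 in the first image and 2.9 in the second, so they moved 0.4 units further apart.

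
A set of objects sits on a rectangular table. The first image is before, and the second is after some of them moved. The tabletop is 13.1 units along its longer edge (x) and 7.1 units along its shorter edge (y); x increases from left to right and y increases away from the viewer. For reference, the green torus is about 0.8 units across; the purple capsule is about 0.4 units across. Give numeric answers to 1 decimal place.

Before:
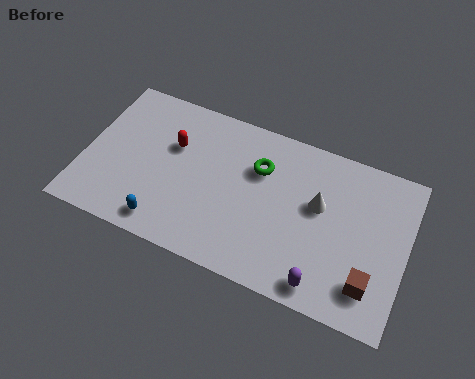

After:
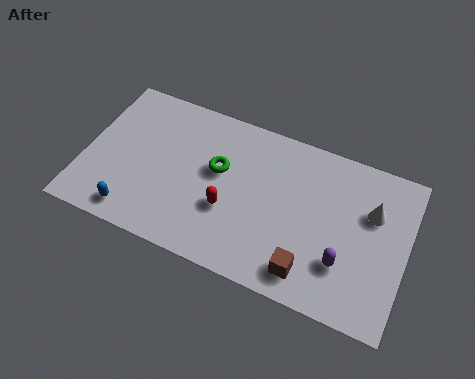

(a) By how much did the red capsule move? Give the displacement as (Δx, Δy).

(2.5, -2.0)

From the two frames, the red capsule sits at roughly (3.5, 4.6) before and (6.0, 2.6) after.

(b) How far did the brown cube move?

2.4

The brown cube was near (11.8, 1.6) before and (9.4, 1.2) after, so it travelled √(2.4² + 0.4²) ≈ 2.4 units.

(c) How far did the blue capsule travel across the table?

1.3

The blue capsule moved from about (3.6, 1.0) to (2.3, 1.0), a distance of √(1.3² + 0.0²) ≈ 1.3.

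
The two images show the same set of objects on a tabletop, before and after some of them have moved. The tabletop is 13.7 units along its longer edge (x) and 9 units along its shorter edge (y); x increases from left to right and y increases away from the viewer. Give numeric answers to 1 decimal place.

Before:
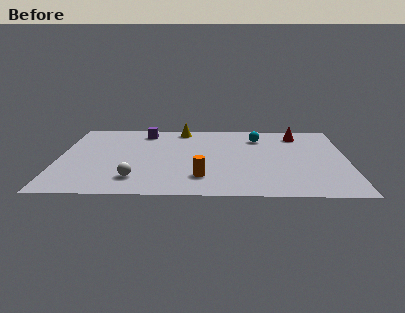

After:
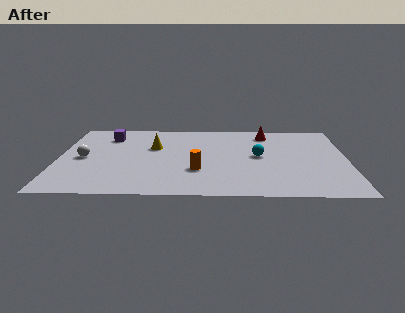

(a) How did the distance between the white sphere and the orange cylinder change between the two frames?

+2.5

Before: roughly 3.1 units apart; after: 5.6. That's 2.5 units further apart.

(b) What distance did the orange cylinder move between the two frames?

0.8

The orange cylinder moved from about (6.8, 2.1) to (6.6, 2.9), a distance of √(0.2² + 0.8²) ≈ 0.8.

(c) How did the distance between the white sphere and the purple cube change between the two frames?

-2.8

The distance was about 5.7 in the first image and 2.9 in the second, so they moved 2.8 units closer together.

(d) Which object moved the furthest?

the white sphere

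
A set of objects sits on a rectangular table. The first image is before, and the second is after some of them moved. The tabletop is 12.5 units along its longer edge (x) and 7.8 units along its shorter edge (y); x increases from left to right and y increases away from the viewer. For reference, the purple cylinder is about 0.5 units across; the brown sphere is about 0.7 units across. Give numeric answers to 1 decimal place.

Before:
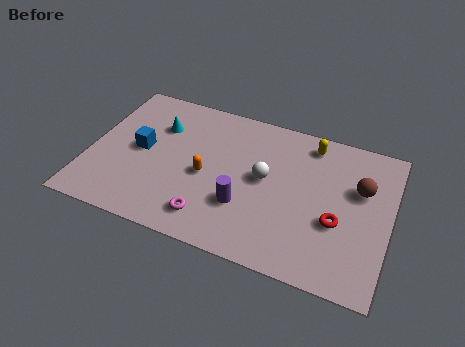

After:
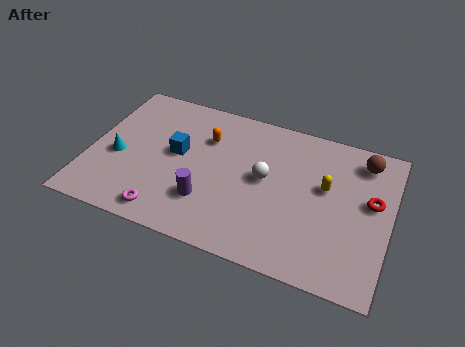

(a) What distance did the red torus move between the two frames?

2.0

From (10.4, 3.0) to (11.7, 4.5), the red torus covered √(1.3² + 1.5²) ≈ 2.0 units.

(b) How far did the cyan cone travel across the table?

2.7

The cyan cone was near (2.7, 5.5) before and (1.2, 3.3) after, so it travelled √(1.5² + 2.2²) ≈ 2.7 units.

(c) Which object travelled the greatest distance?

the cyan cone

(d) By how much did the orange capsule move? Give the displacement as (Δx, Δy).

(-0.2, 2.0)

The orange capsule started near (4.9, 3.5) and ended near (4.7, 5.5).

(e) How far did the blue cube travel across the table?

1.5

The blue cube moved from about (2.1, 4.0) to (3.6, 4.3), a distance of √(1.5² + 0.3²) ≈ 1.5.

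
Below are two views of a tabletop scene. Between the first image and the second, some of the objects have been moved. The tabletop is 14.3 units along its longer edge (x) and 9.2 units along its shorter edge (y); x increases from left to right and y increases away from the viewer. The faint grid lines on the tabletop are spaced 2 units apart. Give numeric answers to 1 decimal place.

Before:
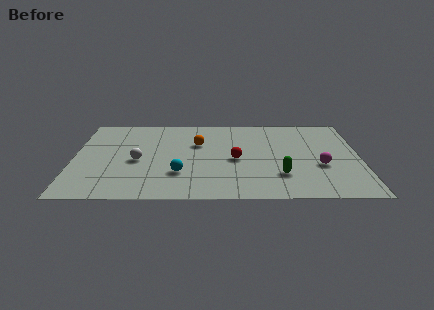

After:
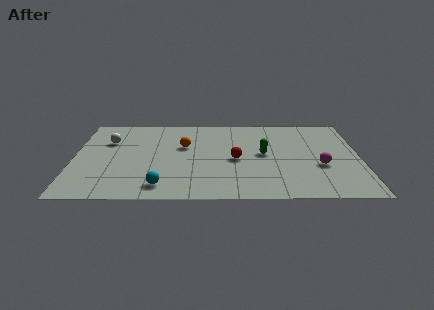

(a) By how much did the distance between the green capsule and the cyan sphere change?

+1.1

The distance was about 5.0 in the first image and 6.1 in the second, so they moved 1.1 units further apart.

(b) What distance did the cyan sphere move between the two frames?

1.6

The cyan sphere moved from about (5.3, 2.7) to (4.4, 1.4), a distance of √(0.9² + 1.3²) ≈ 1.6.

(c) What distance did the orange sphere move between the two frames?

0.8

From (6.2, 6.0) to (5.5, 5.7), the orange sphere covered √(0.7² + 0.3²) ≈ 0.8 units.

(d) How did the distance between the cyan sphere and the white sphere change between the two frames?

+3.1

They were about 2.5 units apart before and 5.6 after — 3.1 units further apart.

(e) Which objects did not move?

the magenta sphere and the red sphere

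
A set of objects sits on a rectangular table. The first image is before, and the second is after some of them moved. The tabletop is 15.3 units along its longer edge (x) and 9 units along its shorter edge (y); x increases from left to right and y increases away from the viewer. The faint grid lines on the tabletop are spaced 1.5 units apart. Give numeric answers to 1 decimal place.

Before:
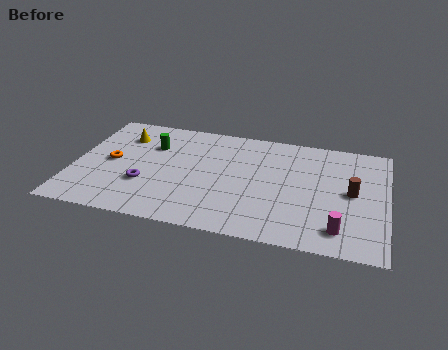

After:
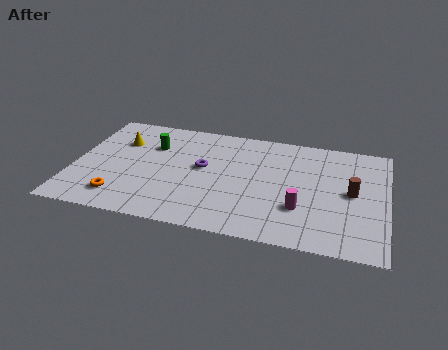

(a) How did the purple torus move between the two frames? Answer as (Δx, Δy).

(2.7, 2.0)

From the two frames, the purple torus sits at roughly (3.6, 3.0) before and (6.3, 5.0) after.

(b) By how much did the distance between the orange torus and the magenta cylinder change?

-2.9

They were about 11.7 units apart before and 8.8 after — 2.9 units closer together.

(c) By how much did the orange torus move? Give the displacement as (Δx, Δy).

(0.7, -2.8)

The orange torus was at about (1.8, 4.5) and moved to about (2.5, 1.7).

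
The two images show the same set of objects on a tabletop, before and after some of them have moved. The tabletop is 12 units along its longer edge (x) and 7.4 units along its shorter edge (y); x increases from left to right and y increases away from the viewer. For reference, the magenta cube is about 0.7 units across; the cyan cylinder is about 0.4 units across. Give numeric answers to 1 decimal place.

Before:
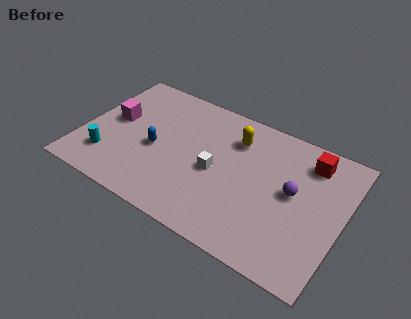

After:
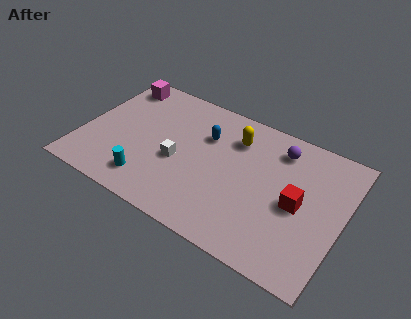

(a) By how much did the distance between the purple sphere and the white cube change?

+1.6

Before: roughly 3.6 units apart; after: 5.2. That's 1.6 units further apart.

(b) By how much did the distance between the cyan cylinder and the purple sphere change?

-1.5

They were about 8.6 units apart before and 7.1 after — 1.5 units closer together.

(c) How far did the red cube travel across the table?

2.5

The red cube was near (10.2, 6.0) before and (10.0, 3.5) after, so it travelled √(0.2² + 2.5²) ≈ 2.5 units.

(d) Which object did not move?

the yellow capsule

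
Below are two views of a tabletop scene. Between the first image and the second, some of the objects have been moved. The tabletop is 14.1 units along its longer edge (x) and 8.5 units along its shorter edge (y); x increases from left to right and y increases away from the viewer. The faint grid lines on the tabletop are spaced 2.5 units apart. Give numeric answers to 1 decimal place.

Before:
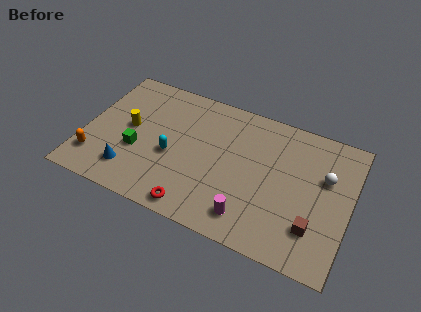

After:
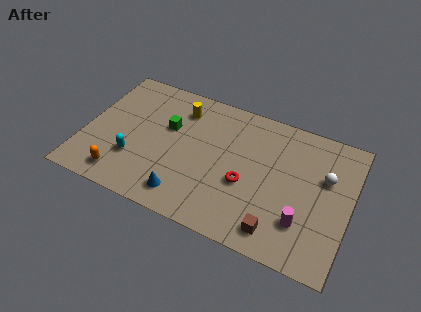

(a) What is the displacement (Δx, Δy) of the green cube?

(1.4, 2.1)

From the two frames, the green cube sits at roughly (2.9, 3.2) before and (4.3, 5.3) after.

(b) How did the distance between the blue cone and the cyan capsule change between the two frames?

+0.4

The distance was about 2.7 in the first image and 3.1 in the second, so they moved 0.4 units further apart.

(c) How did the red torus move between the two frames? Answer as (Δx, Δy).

(2.4, 2.5)

The red torus started near (6.3, 0.9) and ended near (8.7, 3.4).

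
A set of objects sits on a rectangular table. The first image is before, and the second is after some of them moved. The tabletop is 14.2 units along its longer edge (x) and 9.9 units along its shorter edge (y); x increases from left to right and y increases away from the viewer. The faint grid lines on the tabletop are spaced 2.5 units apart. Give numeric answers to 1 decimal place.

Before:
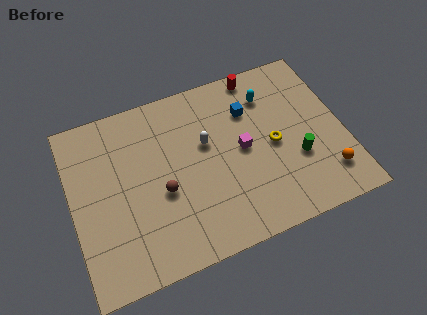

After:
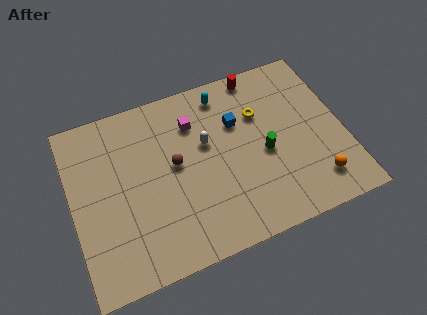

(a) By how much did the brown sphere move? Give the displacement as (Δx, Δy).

(0.8, 1.3)

The brown sphere was at about (4.6, 4.1) and moved to about (5.4, 5.4).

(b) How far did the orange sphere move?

0.6

From (13.0, 2.1) to (12.4, 1.9), the orange sphere covered √(0.6² + 0.2²) ≈ 0.6 units.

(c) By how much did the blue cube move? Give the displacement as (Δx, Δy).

(-0.7, -0.5)

The blue cube was at about (9.5, 7.1) and moved to about (8.8, 6.6).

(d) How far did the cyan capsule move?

2.5

The cyan capsule moved from about (10.6, 7.6) to (8.3, 8.5), a distance of √(2.3² + 0.9²) ≈ 2.5.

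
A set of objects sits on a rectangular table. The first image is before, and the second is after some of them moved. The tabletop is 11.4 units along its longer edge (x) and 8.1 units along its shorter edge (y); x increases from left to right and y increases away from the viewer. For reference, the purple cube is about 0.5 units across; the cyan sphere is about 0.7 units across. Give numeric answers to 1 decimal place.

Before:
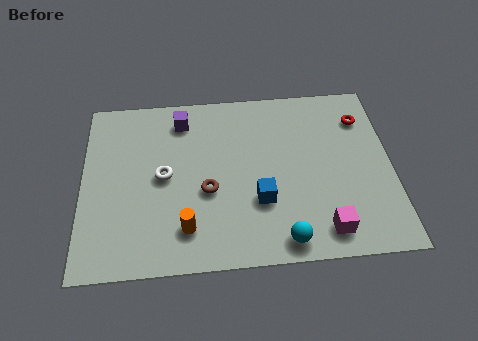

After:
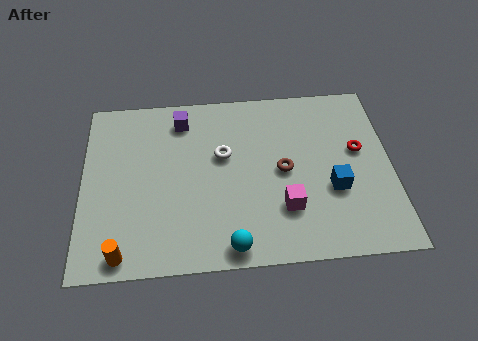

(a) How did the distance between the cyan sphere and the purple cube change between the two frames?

-0.7

The distance was about 6.8 in the first image and 6.1 in the second, so they moved 0.7 units closer together.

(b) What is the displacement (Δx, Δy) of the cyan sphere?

(-1.9, -0.1)

The cyan sphere started near (7.3, 0.9) and ended near (5.4, 0.8).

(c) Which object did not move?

the purple cube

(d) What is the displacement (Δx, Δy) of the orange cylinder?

(-2.3, -0.9)

The orange cylinder was at about (3.8, 1.7) and moved to about (1.5, 0.8).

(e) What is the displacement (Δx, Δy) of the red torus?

(-0.2, -1.5)

The red torus was at about (10.4, 6.2) and moved to about (10.2, 4.7).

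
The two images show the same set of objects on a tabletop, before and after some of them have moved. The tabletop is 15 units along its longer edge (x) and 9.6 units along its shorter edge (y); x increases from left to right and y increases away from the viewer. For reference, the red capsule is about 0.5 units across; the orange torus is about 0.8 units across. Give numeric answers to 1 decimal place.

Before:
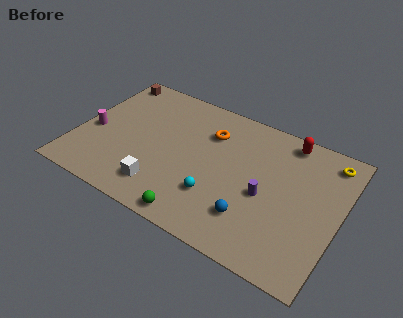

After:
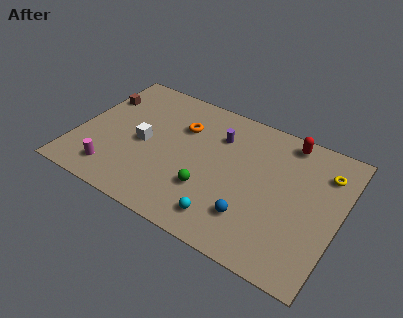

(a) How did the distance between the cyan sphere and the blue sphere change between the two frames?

-0.5

The distance was about 2.1 in the first image and 1.6 in the second, so they moved 0.5 units closer together.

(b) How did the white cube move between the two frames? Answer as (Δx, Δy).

(-1.5, 2.6)

From the two frames, the white cube sits at roughly (5.3, 1.9) before and (3.8, 4.5) after.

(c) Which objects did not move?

the red capsule and the blue sphere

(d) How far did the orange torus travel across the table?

1.6

The orange torus moved from about (7.3, 7.0) to (5.7, 6.7), a distance of √(1.6² + 0.3²) ≈ 1.6.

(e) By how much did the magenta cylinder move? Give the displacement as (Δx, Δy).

(1.6, -2.4)

The magenta cylinder started near (0.9, 4.1) and ended near (2.5, 1.7).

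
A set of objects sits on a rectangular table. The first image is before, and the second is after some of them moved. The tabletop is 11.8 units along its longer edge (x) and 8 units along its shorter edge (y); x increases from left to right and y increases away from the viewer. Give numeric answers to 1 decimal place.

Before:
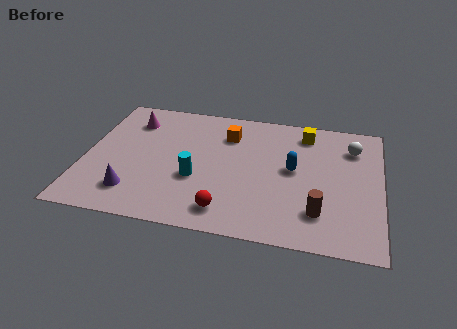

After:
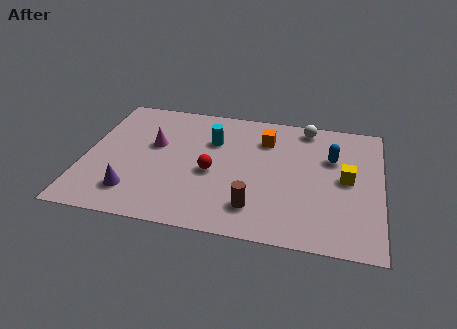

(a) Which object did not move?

the purple cone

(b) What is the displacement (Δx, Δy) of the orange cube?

(1.5, 0.0)

The orange cube was at about (5.6, 6.0) and moved to about (7.1, 6.0).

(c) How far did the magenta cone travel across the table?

1.7

From (1.7, 6.2) to (2.7, 4.8), the magenta cone covered √(1.0² + 1.4²) ≈ 1.7 units.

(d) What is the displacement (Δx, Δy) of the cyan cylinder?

(0.5, 2.5)

The cyan cylinder started near (4.5, 3.0) and ended near (5.0, 5.5).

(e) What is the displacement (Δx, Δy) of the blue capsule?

(1.5, 1.0)

The blue capsule started near (8.3, 4.3) and ended near (9.8, 5.3).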